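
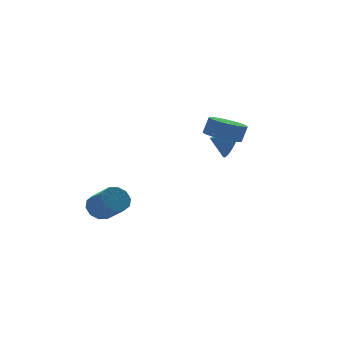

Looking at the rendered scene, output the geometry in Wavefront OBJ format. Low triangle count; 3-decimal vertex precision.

v 2.499 1.274 3.197
v 3.24 0.578 2.934
v 3.602 0.59 3.92
v 2.861 1.286 4.183
v 3.458 1.023 2.849
v 3.819 1.035 3.835
v 3.455 1.525 2.843
v 3.817 1.538 3.829
v 3.234 1.97 2.919
v 3.595 1.983 3.904
v 2.844 2.256 3.058
v 3.206 2.268 4.044
v 2.376 2.316 3.229
v 2.737 2.329 4.215
v 1.935 2.137 3.393
v 2.297 2.15 4.379
v 1.624 1.761 3.512
v 1.986 1.774 4.498
v 1.513 1.273 3.559
v 1.875 1.286 4.544
v 1.629 0.785 3.523
v 1.99 0.798 4.508
v 1.943 0.409 3.412
v 2.305 0.422 4.398
v 2.385 0.231 3.252
v 2.747 0.244 4.238
v 2.853 0.292 3.08
v 3.215 0.305 4.066
v 4.292 3.328 1.682
v 4.778 3.455 2.512
v 3.308 3.852 2.178
v 4.864 3.843 2.273
v 4.819 4.114 1.898
v 4.653 4.204 1.474
v 4.405 4.094 1.097
v 4.131 3.808 0.855
v 3.893 3.413 0.802
v 3.748 2.998 0.95
v 3.727 2.659 1.267
v 3.835 2.473 1.678
v 4.048 2.483 2.09
v 4.317 2.687 2.409
v 4.58 3.037 2.561
v -2.963 4.445 -1.856
v -2.588 4.956 -1.261
v -2.362 3.587 -0.228
v -2.737 3.075 -0.824
v -3.116 4.944 -1.161
v -2.89 3.575 -0.128
v -3.586 4.741 -1.326
v -3.359 3.372 -0.293
v -3.818 4.425 -1.694
v -3.591 3.056 -0.662
v -3.723 4.117 -2.124
v -3.497 2.747 -1.092
v -3.338 3.933 -2.452
v -3.112 2.564 -1.419
v -2.81 3.945 -2.552
v -2.584 2.576 -1.519
v -2.341 4.148 -2.387
v -2.114 2.779 -1.354
v -2.109 4.464 -2.018
v -1.882 3.095 -0.986
v -2.203 4.773 -1.588
v -1.977 3.403 -0.556
f 2 1 5
f 2 5 3
f 3 5 6
f 3 6 4
f 5 1 7
f 5 7 6
f 6 7 8
f 6 8 4
f 7 1 9
f 7 9 8
f 8 9 10
f 8 10 4
f 9 1 11
f 9 11 10
f 10 11 12
f 10 12 4
f 11 1 13
f 11 13 12
f 12 13 14
f 12 14 4
f 13 1 15
f 13 15 14
f 14 15 16
f 14 16 4
f 15 1 17
f 15 17 16
f 16 17 18
f 16 18 4
f 17 1 19
f 17 19 18
f 18 19 20
f 18 20 4
f 19 1 21
f 19 21 20
f 20 21 22
f 20 22 4
f 21 1 23
f 21 23 22
f 22 23 24
f 22 24 4
f 23 1 25
f 23 25 24
f 24 25 26
f 24 26 4
f 25 1 27
f 25 27 26
f 26 27 28
f 26 28 4
f 27 1 2
f 27 2 28
f 28 2 3
f 28 3 4
f 30 29 32
f 30 32 31
f 32 29 33
f 32 33 31
f 33 29 34
f 33 34 31
f 34 29 35
f 34 35 31
f 35 29 36
f 35 36 31
f 36 29 37
f 36 37 31
f 37 29 38
f 37 38 31
f 38 29 39
f 38 39 31
f 39 29 40
f 39 40 31
f 40 29 41
f 40 41 31
f 41 29 42
f 41 42 31
f 42 29 43
f 42 43 31
f 43 29 30
f 43 30 31
f 45 44 48
f 45 48 46
f 46 48 49
f 46 49 47
f 48 44 50
f 48 50 49
f 49 50 51
f 49 51 47
f 50 44 52
f 50 52 51
f 51 52 53
f 51 53 47
f 52 44 54
f 52 54 53
f 53 54 55
f 53 55 47
f 54 44 56
f 54 56 55
f 55 56 57
f 55 57 47
f 56 44 58
f 56 58 57
f 57 58 59
f 57 59 47
f 58 44 60
f 58 60 59
f 59 60 61
f 59 61 47
f 60 44 62
f 60 62 61
f 61 62 63
f 61 63 47
f 62 44 64
f 62 64 63
f 63 64 65
f 63 65 47
f 64 44 45
f 64 45 65
f 65 45 46
f 65 46 47



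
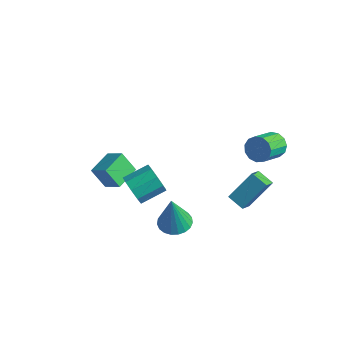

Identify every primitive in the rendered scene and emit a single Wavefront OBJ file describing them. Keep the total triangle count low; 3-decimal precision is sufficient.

v 2.292 -2.739 1.152
v 2.734 -3.455 1.031
v 2.348 -3.041 3.148
v 2.991 -3.214 1.06
v 3.127 -2.891 1.105
v 3.119 -2.541 1.158
v 2.967 -2.226 1.21
v 2.699 -2 1.252
v 2.361 -1.901 1.277
v 2.011 -1.947 1.28
v 1.709 -2.13 1.261
v 1.508 -2.418 1.223
v 1.442 -2.762 1.172
v 1.524 -3.101 1.118
v 1.738 -3.378 1.07
v 2.048 -3.545 1.036
v 2.4 -3.572 1.022
v -1.63 -1.712 -0.016
v -1.211 -1.562 -0.776
v -0.692 -0.317 -0.243
v -1.11 -0.468 0.516
v -1.763 -1.324 -0.794
v -1.244 -0.079 -0.262
v -2.253 -1.267 -0.449
v -1.734 -0.022 0.084
v -2.451 -1.419 0.099
v -1.932 -0.174 0.632
v -2.265 -1.708 0.593
v -1.746 -0.463 1.125
v -1.781 -1.999 0.802
v -1.262 -0.755 1.334
v -1.226 -2.156 0.628
v -0.707 -0.911 1.16
v -0.861 -2.105 0.153
v -0.341 -0.861 0.685
v -0.854 -1.871 -0.402
v -0.335 -0.626 0.131
v 1.613 1.768 -0.804
v 2.094 2.944 0.623
v 1.378 2.54 -1.361
v 1.858 3.715 0.066
v 2.542 1.805 -1.146
v 3.022 2.98 0.281
v 2.306 2.576 -1.703
v 2.787 3.752 -0.276
v 2.672 3.81 2.766
v 2.892 3.49 2.123
v 3.048 2.131 2.852
v 2.828 2.45 3.494
v 3.242 3.632 2.312
v 3.398 2.273 3.041
v 3.412 3.83 2.645
v 3.568 2.471 3.374
v 3.347 4.021 3.016
v 3.503 2.662 3.745
v 3.067 4.145 3.307
v 3.223 2.786 4.036
v 2.662 4.163 3.427
v 2.818 2.804 4.156
v 2.26 4.068 3.337
v 2.416 2.709 4.065
v 1.989 3.892 3.065
v 2.145 2.533 3.794
v 1.935 3.689 2.698
v 2.091 2.33 3.427
v 2.114 3.524 2.353
v 2.271 2.165 3.082
v 2.471 3.45 2.139
v 2.627 2.091 2.867
v -3.736 -1.545 -1.375
v -4.43 -1.83 -0.289
v -3.994 -0.133 -1.169
v -4.689 -0.418 -0.083
v -2.771 -1.462 -0.737
v -3.466 -1.747 0.349
v -3.03 -0.05 -0.531
v -3.724 -0.335 0.555
f 2 1 4
f 2 4 3
f 4 1 5
f 4 5 3
f 5 1 6
f 5 6 3
f 6 1 7
f 6 7 3
f 7 1 8
f 7 8 3
f 8 1 9
f 8 9 3
f 9 1 10
f 9 10 3
f 10 1 11
f 10 11 3
f 11 1 12
f 11 12 3
f 12 1 13
f 12 13 3
f 13 1 14
f 13 14 3
f 14 1 15
f 14 15 3
f 15 1 16
f 15 16 3
f 16 1 17
f 16 17 3
f 17 1 2
f 17 2 3
f 19 18 22
f 19 22 20
f 20 22 23
f 20 23 21
f 22 18 24
f 22 24 23
f 23 24 25
f 23 25 21
f 24 18 26
f 24 26 25
f 25 26 27
f 25 27 21
f 26 18 28
f 26 28 27
f 27 28 29
f 27 29 21
f 28 18 30
f 28 30 29
f 29 30 31
f 29 31 21
f 30 18 32
f 30 32 31
f 31 32 33
f 31 33 21
f 32 18 34
f 32 34 33
f 33 34 35
f 33 35 21
f 34 18 36
f 34 36 35
f 35 36 37
f 35 37 21
f 36 18 19
f 36 19 37
f 37 19 20
f 37 20 21
f 39 41 38
f 42 39 38
f 38 41 40
f 40 42 38
f 39 45 41
f 43 39 42
f 43 45 39
f 41 45 40
f 44 42 40
f 40 45 44
f 44 43 42
f 45 43 44
f 47 46 50
f 47 50 48
f 48 50 51
f 48 51 49
f 50 46 52
f 50 52 51
f 51 52 53
f 51 53 49
f 52 46 54
f 52 54 53
f 53 54 55
f 53 55 49
f 54 46 56
f 54 56 55
f 55 56 57
f 55 57 49
f 56 46 58
f 56 58 57
f 57 58 59
f 57 59 49
f 58 46 60
f 58 60 59
f 59 60 61
f 59 61 49
f 60 46 62
f 60 62 61
f 61 62 63
f 61 63 49
f 62 46 64
f 62 64 63
f 63 64 65
f 63 65 49
f 64 46 66
f 64 66 65
f 65 66 67
f 65 67 49
f 66 46 68
f 66 68 67
f 67 68 69
f 67 69 49
f 68 46 47
f 68 47 69
f 69 47 48
f 69 48 49
f 71 73 70
f 74 71 70
f 70 73 72
f 72 74 70
f 71 77 73
f 75 71 74
f 75 77 71
f 73 77 72
f 76 74 72
f 72 77 76
f 76 75 74
f 77 75 76



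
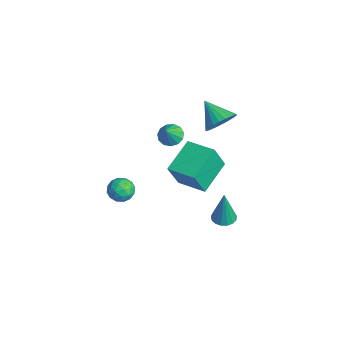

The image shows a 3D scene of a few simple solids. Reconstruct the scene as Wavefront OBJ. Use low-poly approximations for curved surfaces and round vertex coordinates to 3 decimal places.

v 3.622 1.502 -0.893
v 4.207 1.461 -0.962
v 3.838 1.418 0.973
v 4.16 1.739 -0.944
v 3.99 1.963 -0.914
v 3.736 2.081 -0.88
v 3.456 2.067 -0.848
v 3.214 1.923 -0.826
v 3.065 1.683 -0.82
v 3.044 1.401 -0.831
v 3.156 1.143 -0.855
v 3.374 0.967 -0.888
v 3.649 0.914 -0.923
v 3.918 0.995 -0.95
v 4.119 1.193 -0.964
v 0.934 -0.163 3.265
v 1.471 0.024 3.017
v 1.506 -0.597 4.175
v 1.357 0.288 3.215
v 1.108 0.409 3.428
v 0.804 0.349 3.59
v 0.542 0.126 3.648
v 0.404 -0.189 3.585
v 0.434 -0.495 3.42
v 0.623 -0.696 3.205
v 0.911 -0.727 3.01
v 1.206 -0.58 2.895
v 1.415 -0.299 2.898
v 2.376 -2.515 0.955
v 2.898 -2.509 1.396
v 2.022 -3.471 1.384
v 2.544 -3.465 1.825
v 2.041 -3.008 1.886
v 2.259 -2.417 1.621
v 2.661 -3.563 1.159
v 2.879 -2.972 0.894
v 3.074 -3.158 1.522
v 2.69 -2.814 1.972
v 2.23 -3.166 0.808
v 1.846 -2.822 1.258
v 2.668 -2.428 1.138
v 2.252 -3.552 1.642
v 1.956 -3.283 1.678
v 2.263 -3.28 1.937
v 2.292 -2.374 1.27
v 2.599 -2.371 1.529
v 2.095 -2.663 1.817
v 2.321 -3.609 1.251
v 2.628 -3.606 1.51
v 2.657 -2.7 0.843
v 2.964 -2.697 1.102
v 2.825 -3.317 0.963
v 3.078 -2.806 1.471
v 2.87 -3.368 1.724
v 2.939 -3.425 1.332
v 3.067 -3.078 1.176
v 2.853 -2.604 1.736
v 2.645 -3.166 1.988
v 2.349 -2.897 2.024
v 2.477 -2.55 1.868
v 2.956 -2.985 1.81
v 2.275 -2.814 0.792
v 2.067 -3.376 1.044
v 2.443 -3.43 0.912
v 2.571 -3.083 0.756
v 2.05 -2.612 1.056
v 1.842 -3.174 1.309
v 1.853 -2.902 1.604
v 1.981 -2.555 1.448
v 1.964 -2.995 0.97
v -2.361 1.286 -3.506
v -2.05 0.629 -1.98
v -3.469 2.677 -2.681
v -3.158 2.02 -1.156
v -1.082 2.22 -3.364
v -0.771 1.563 -1.839
v -2.19 3.611 -2.54
v -1.879 2.954 -1.014
v -2.006 3.321 0.848
v -1.428 3.008 1.449
v -3.154 2.859 1.712
v -1.474 3.334 1.562
v -1.601 3.657 1.566
v -1.789 3.929 1.461
v -2.01 4.109 1.262
v -2.231 4.168 1.001
v -2.417 4.099 0.716
v -2.541 3.911 0.451
v -2.583 3.633 0.247
v -2.537 3.308 0.134
v -2.41 2.985 0.13
v -2.222 2.713 0.235
v -2.001 2.533 0.433
v -1.78 2.474 0.695
v -1.594 2.543 0.98
v -1.47 2.731 1.244
f 2 1 4
f 2 4 3
f 4 1 5
f 4 5 3
f 5 1 6
f 5 6 3
f 6 1 7
f 6 7 3
f 7 1 8
f 7 8 3
f 8 1 9
f 8 9 3
f 9 1 10
f 9 10 3
f 10 1 11
f 10 11 3
f 11 1 12
f 11 12 3
f 12 1 13
f 12 13 3
f 13 1 14
f 13 14 3
f 14 1 15
f 14 15 3
f 15 1 2
f 15 2 3
f 17 16 19
f 17 19 18
f 19 16 20
f 19 20 18
f 20 16 21
f 20 21 18
f 21 16 22
f 21 22 18
f 22 16 23
f 22 23 18
f 23 16 24
f 23 24 18
f 24 16 25
f 24 25 18
f 25 16 26
f 25 26 18
f 26 16 27
f 26 27 18
f 27 16 28
f 27 28 18
f 28 16 17
f 28 17 18
f 29 66 45
f 66 40 69
f 45 69 34
f 66 69 45
f 29 45 41
f 45 34 46
f 41 46 30
f 45 46 41
f 29 41 50
f 41 30 51
f 50 51 36
f 41 51 50
f 29 50 62
f 50 36 65
f 62 65 39
f 50 65 62
f 29 62 66
f 62 39 70
f 66 70 40
f 62 70 66
f 30 46 57
f 46 34 60
f 57 60 38
f 46 60 57
f 34 69 47
f 69 40 68
f 47 68 33
f 69 68 47
f 40 70 67
f 70 39 63
f 67 63 31
f 70 63 67
f 39 65 64
f 65 36 52
f 64 52 35
f 65 52 64
f 36 51 56
f 51 30 53
f 56 53 37
f 51 53 56
f 32 58 44
f 58 38 59
f 44 59 33
f 58 59 44
f 32 44 42
f 44 33 43
f 42 43 31
f 44 43 42
f 32 42 49
f 42 31 48
f 49 48 35
f 42 48 49
f 32 49 54
f 49 35 55
f 54 55 37
f 49 55 54
f 32 54 58
f 54 37 61
f 58 61 38
f 54 61 58
f 33 59 47
f 59 38 60
f 47 60 34
f 59 60 47
f 31 43 67
f 43 33 68
f 67 68 40
f 43 68 67
f 35 48 64
f 48 31 63
f 64 63 39
f 48 63 64
f 37 55 56
f 55 35 52
f 56 52 36
f 55 52 56
f 38 61 57
f 61 37 53
f 57 53 30
f 61 53 57
f 72 74 71
f 75 72 71
f 71 74 73
f 73 75 71
f 72 78 74
f 76 72 75
f 76 78 72
f 74 78 73
f 77 75 73
f 73 78 77
f 77 76 75
f 78 76 77
f 80 79 82
f 80 82 81
f 82 79 83
f 82 83 81
f 83 79 84
f 83 84 81
f 84 79 85
f 84 85 81
f 85 79 86
f 85 86 81
f 86 79 87
f 86 87 81
f 87 79 88
f 87 88 81
f 88 79 89
f 88 89 81
f 89 79 90
f 89 90 81
f 90 79 91
f 90 91 81
f 91 79 92
f 91 92 81
f 92 79 93
f 92 93 81
f 93 79 94
f 93 94 81
f 94 79 95
f 94 95 81
f 95 79 96
f 95 96 81
f 96 79 80
f 96 80 81



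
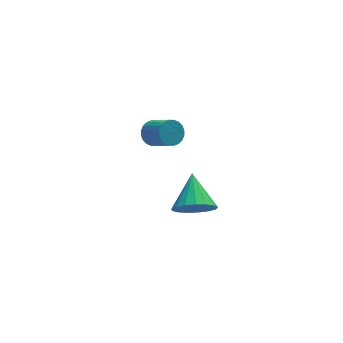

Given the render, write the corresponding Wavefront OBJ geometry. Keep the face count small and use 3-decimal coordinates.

v -3.469 2.987 -0.142
v -2.977 3.003 -0.45
v -2.52 2.13 0.235
v -3.011 2.113 0.542
v -2.932 3.154 -0.287
v -2.475 2.28 0.397
v -2.969 3.279 -0.102
v -2.512 2.406 0.582
v -3.082 3.36 0.076
v -2.625 2.487 0.761
v -3.254 3.384 0.222
v -2.797 2.511 0.906
v -3.458 3.348 0.312
v -3.001 2.474 0.996
v -3.664 3.256 0.333
v -3.207 2.383 1.017
v -3.84 3.124 0.281
v -3.383 2.25 0.966
v -3.96 2.97 0.165
v -3.503 2.097 0.85
v -4.005 2.82 0.003
v -3.548 1.946 0.687
v -3.968 2.694 -0.182
v -3.511 1.821 0.502
v -3.855 2.613 -0.361
v -3.398 1.74 0.324
v -3.683 2.589 -0.506
v -3.226 1.716 0.178
v -3.479 2.626 -0.596
v -3.022 1.752 0.088
v -3.273 2.717 -0.617
v -2.816 1.844 0.067
v -3.097 2.85 -0.566
v -2.64 1.976 0.119
v -3.417 -2.26 0.201
v -2.816 -2.042 -0.329
v -3.143 -1.02 1.019
v -3.142 -1.871 -0.479
v -3.531 -1.789 -0.473
v -3.894 -1.815 -0.313
v -4.147 -1.943 -0.035
v -4.233 -2.143 0.297
v -4.132 -2.37 0.607
v -3.867 -2.572 0.824
v -3.499 -2.702 0.898
v -3.112 -2.731 0.812
v -2.795 -2.652 0.587
v -2.621 -2.483 0.272
v -2.628 -2.263 -0.058
f 2 1 5
f 2 5 3
f 3 5 6
f 3 6 4
f 5 1 7
f 5 7 6
f 6 7 8
f 6 8 4
f 7 1 9
f 7 9 8
f 8 9 10
f 8 10 4
f 9 1 11
f 9 11 10
f 10 11 12
f 10 12 4
f 11 1 13
f 11 13 12
f 12 13 14
f 12 14 4
f 13 1 15
f 13 15 14
f 14 15 16
f 14 16 4
f 15 1 17
f 15 17 16
f 16 17 18
f 16 18 4
f 17 1 19
f 17 19 18
f 18 19 20
f 18 20 4
f 19 1 21
f 19 21 20
f 20 21 22
f 20 22 4
f 21 1 23
f 21 23 22
f 22 23 24
f 22 24 4
f 23 1 25
f 23 25 24
f 24 25 26
f 24 26 4
f 25 1 27
f 25 27 26
f 26 27 28
f 26 28 4
f 27 1 29
f 27 29 28
f 28 29 30
f 28 30 4
f 29 1 31
f 29 31 30
f 30 31 32
f 30 32 4
f 31 1 33
f 31 33 32
f 32 33 34
f 32 34 4
f 33 1 2
f 33 2 34
f 34 2 3
f 34 3 4
f 36 35 38
f 36 38 37
f 38 35 39
f 38 39 37
f 39 35 40
f 39 40 37
f 40 35 41
f 40 41 37
f 41 35 42
f 41 42 37
f 42 35 43
f 42 43 37
f 43 35 44
f 43 44 37
f 44 35 45
f 44 45 37
f 45 35 46
f 45 46 37
f 46 35 47
f 46 47 37
f 47 35 48
f 47 48 37
f 48 35 49
f 48 49 37
f 49 35 36
f 49 36 37



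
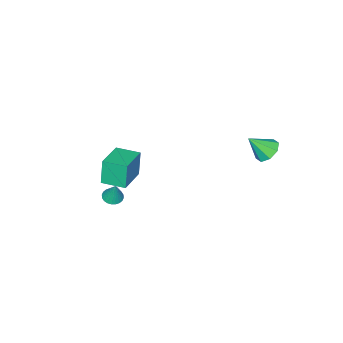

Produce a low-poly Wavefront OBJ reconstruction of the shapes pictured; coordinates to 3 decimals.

v 0.577 -4.992 -2.011
v 0.293 -5.092 -0.307
v 0.078 -3.546 -2.009
v -0.206 -3.646 -0.306
v 2.486 -4.334 -1.654
v 2.202 -4.434 0.049
v 1.987 -2.888 -1.653
v 1.703 -2.988 0.051
v 3.869 -2.167 -0.703
v 4.463 -2.047 -0.834
v 4.071 -1.733 0.603
v 4.359 -1.836 -0.888
v 4.18 -1.674 -0.914
v 3.955 -1.588 -0.908
v 3.716 -1.59 -0.871
v 3.5 -1.68 -0.807
v 3.341 -1.844 -0.728
v 3.262 -2.057 -0.645
v 3.275 -2.287 -0.571
v 3.379 -2.498 -0.517
v 3.558 -2.659 -0.491
v 3.784 -2.746 -0.497
v 4.023 -2.744 -0.534
v 4.238 -2.654 -0.598
v 4.398 -2.49 -0.677
v 4.477 -2.277 -0.76
v -2.708 3.598 2.208
v -2.227 3.174 1.605
v -1.912 2.842 3.372
v -1.948 3.757 1.792
v -2.114 4.247 2.224
v -2.628 4.357 2.645
v -3.188 4.022 2.811
v -3.467 3.438 2.623
v -3.301 2.948 2.192
v -2.787 2.838 1.77
f 2 4 1
f 5 2 1
f 1 4 3
f 3 5 1
f 2 8 4
f 6 2 5
f 6 8 2
f 4 8 3
f 7 5 3
f 3 8 7
f 7 6 5
f 8 6 7
f 10 9 12
f 10 12 11
f 12 9 13
f 12 13 11
f 13 9 14
f 13 14 11
f 14 9 15
f 14 15 11
f 15 9 16
f 15 16 11
f 16 9 17
f 16 17 11
f 17 9 18
f 17 18 11
f 18 9 19
f 18 19 11
f 19 9 20
f 19 20 11
f 20 9 21
f 20 21 11
f 21 9 22
f 21 22 11
f 22 9 23
f 22 23 11
f 23 9 24
f 23 24 11
f 24 9 25
f 24 25 11
f 25 9 26
f 25 26 11
f 26 9 10
f 26 10 11
f 28 27 30
f 28 30 29
f 30 27 31
f 30 31 29
f 31 27 32
f 31 32 29
f 32 27 33
f 32 33 29
f 33 27 34
f 33 34 29
f 34 27 35
f 34 35 29
f 35 27 36
f 35 36 29
f 36 27 28
f 36 28 29



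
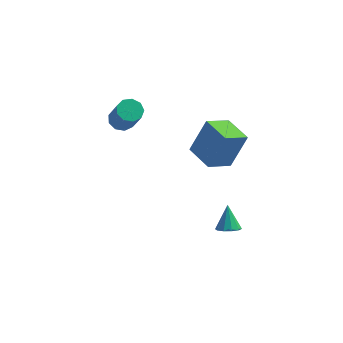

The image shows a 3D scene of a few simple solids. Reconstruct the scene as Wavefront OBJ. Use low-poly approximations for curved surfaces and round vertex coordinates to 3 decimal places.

v 1.274 0.455 2.073
v 2.021 0.952 3.906
v 0.241 1.673 2.164
v 0.987 2.17 3.996
v 2.273 1.35 1.424
v 3.019 1.847 3.256
v 1.239 2.568 1.514
v 1.986 3.065 3.347
v 2.229 1.441 -3.823
v 2.768 1.159 -3.566
v 2.091 2.239 -2.657
v 2.886 1.488 -3.777
v 2.754 1.799 -4.005
v 2.421 1.973 -4.164
v 2.015 1.944 -4.193
v 1.691 1.724 -4.08
v 1.573 1.395 -3.87
v 1.705 1.084 -3.641
v 2.038 0.909 -3.483
v 2.444 0.938 -3.454
v -3.38 3.849 2.125
v -2.944 4.381 2.254
v -2.383 3.542 3.805
v -2.82 3.011 3.675
v -3.37 4.466 2.454
v -2.809 3.628 4.005
v -3.801 4.263 2.501
v -3.24 3.425 4.051
v -4.035 3.867 2.371
v -3.475 3.028 3.922
v -3.963 3.462 2.126
v -3.403 2.623 3.677
v -3.618 3.238 1.88
v -3.058 2.4 3.431
v -3.162 3.3 1.749
v -2.601 2.462 3.3
v -2.808 3.62 1.793
v -2.247 2.781 3.344
v -2.722 4.046 1.993
v -2.161 3.208 3.544
f 2 4 1
f 5 2 1
f 1 4 3
f 3 5 1
f 2 8 4
f 6 2 5
f 6 8 2
f 4 8 3
f 7 5 3
f 3 8 7
f 7 6 5
f 8 6 7
f 10 9 12
f 10 12 11
f 12 9 13
f 12 13 11
f 13 9 14
f 13 14 11
f 14 9 15
f 14 15 11
f 15 9 16
f 15 16 11
f 16 9 17
f 16 17 11
f 17 9 18
f 17 18 11
f 18 9 19
f 18 19 11
f 19 9 20
f 19 20 11
f 20 9 10
f 20 10 11
f 22 21 25
f 22 25 23
f 23 25 26
f 23 26 24
f 25 21 27
f 25 27 26
f 26 27 28
f 26 28 24
f 27 21 29
f 27 29 28
f 28 29 30
f 28 30 24
f 29 21 31
f 29 31 30
f 30 31 32
f 30 32 24
f 31 21 33
f 31 33 32
f 32 33 34
f 32 34 24
f 33 21 35
f 33 35 34
f 34 35 36
f 34 36 24
f 35 21 37
f 35 37 36
f 36 37 38
f 36 38 24
f 37 21 39
f 37 39 38
f 38 39 40
f 38 40 24
f 39 21 22
f 39 22 40
f 40 22 23
f 40 23 24



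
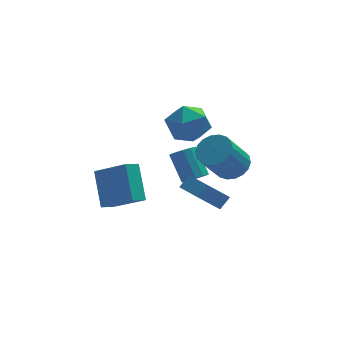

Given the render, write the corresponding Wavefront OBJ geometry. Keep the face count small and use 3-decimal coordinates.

v -3.557 -2.697 -2.908
v -3.655 -1.267 -1.374
v -2.876 -2.246 -3.285
v -2.974 -0.815 -1.751
v -2.226 -3.785 -1.809
v -2.324 -2.354 -0.275
v -1.545 -3.333 -2.186
v -1.643 -1.903 -0.652
v 3.491 1.287 -3.524
v 4.333 0.868 -3.185
v 3.252 0.094 -1.457
v 2.409 0.513 -1.796
v 4.341 1.272 -2.998
v 3.26 0.498 -1.271
v 4.181 1.679 -2.916
v 3.1 0.905 -1.188
v 3.885 2.008 -2.954
v 2.803 1.234 -1.227
v 3.51 2.195 -3.105
v 2.429 1.421 -1.377
v 3.131 2.202 -3.339
v 2.05 1.428 -1.611
v 2.824 2.027 -3.609
v 1.743 1.253 -1.882
v 2.648 1.706 -3.863
v 1.567 0.932 -2.135
v 2.64 1.302 -4.049
v 1.559 0.528 -2.322
v 2.8 0.895 -4.132
v 1.719 0.121 -2.404
v 3.097 0.566 -4.093
v 2.015 -0.208 -2.366
v 3.471 0.379 -3.943
v 2.39 -0.395 -2.215
v 3.85 0.372 -3.709
v 2.769 -0.402 -1.981
v 4.157 0.547 -3.438
v 3.076 -0.227 -1.711
v 1.714 1.591 -4.567
v 2.305 1.396 -4.205
v 1.876 2.533 -2.891
v 1.286 2.729 -3.253
v 2.413 1.708 -4.44
v 1.985 2.845 -3.126
v 2.3 1.983 -4.715
v 1.871 3.121 -3.401
v 2 2.134 -4.944
v 1.572 3.272 -3.63
v 1.61 2.113 -5.052
v 1.181 3.25 -3.738
v 1.253 1.926 -5.007
v 0.824 3.063 -3.693
v 1.042 1.633 -4.822
v 0.614 2.77 -3.508
v 1.045 1.326 -4.556
v 0.616 2.464 -3.242
v 1.26 1.104 -4.293
v 0.832 2.241 -2.979
v 1.62 1.037 -4.118
v 1.191 2.174 -2.804
v 2.009 1.145 -4.085
v 1.581 2.283 -2.771
v 0.484 1.441 -0.802
v 0.845 1.995 0.26
v 1.575 -0.195 -0.32
v 1.936 0.359 0.742
v 0.746 0.001 0.597
v 0.072 1.012 0.299
v 2.348 0.788 -0.359
v 1.674 1.799 -0.657
v 1.997 1.592 0.534
v 1.007 1.105 1.125
v 1.413 0.695 -1.185
v 0.423 0.208 -0.594
v 0.652 -4.634 -1.329
v 1.162 -4.327 -0.78
v 0.045 -3.276 -1.524
v 0.555 -2.97 -0.975
v 1.765 -4.31 -2.545
v 2.275 -4.004 -1.996
v 1.158 -2.953 -2.74
v 1.668 -2.646 -2.191
f 2 4 1
f 5 2 1
f 1 4 3
f 3 5 1
f 2 8 4
f 6 2 5
f 6 8 2
f 4 8 3
f 7 5 3
f 3 8 7
f 7 6 5
f 8 6 7
f 10 9 13
f 10 13 11
f 11 13 14
f 11 14 12
f 13 9 15
f 13 15 14
f 14 15 16
f 14 16 12
f 15 9 17
f 15 17 16
f 16 17 18
f 16 18 12
f 17 9 19
f 17 19 18
f 18 19 20
f 18 20 12
f 19 9 21
f 19 21 20
f 20 21 22
f 20 22 12
f 21 9 23
f 21 23 22
f 22 23 24
f 22 24 12
f 23 9 25
f 23 25 24
f 24 25 26
f 24 26 12
f 25 9 27
f 25 27 26
f 26 27 28
f 26 28 12
f 27 9 29
f 27 29 28
f 28 29 30
f 28 30 12
f 29 9 31
f 29 31 30
f 30 31 32
f 30 32 12
f 31 9 33
f 31 33 32
f 32 33 34
f 32 34 12
f 33 9 35
f 33 35 34
f 34 35 36
f 34 36 12
f 35 9 37
f 35 37 36
f 36 37 38
f 36 38 12
f 37 9 10
f 37 10 38
f 38 10 11
f 38 11 12
f 40 39 43
f 40 43 41
f 41 43 44
f 41 44 42
f 43 39 45
f 43 45 44
f 44 45 46
f 44 46 42
f 45 39 47
f 45 47 46
f 46 47 48
f 46 48 42
f 47 39 49
f 47 49 48
f 48 49 50
f 48 50 42
f 49 39 51
f 49 51 50
f 50 51 52
f 50 52 42
f 51 39 53
f 51 53 52
f 52 53 54
f 52 54 42
f 53 39 55
f 53 55 54
f 54 55 56
f 54 56 42
f 55 39 57
f 55 57 56
f 56 57 58
f 56 58 42
f 57 39 59
f 57 59 58
f 58 59 60
f 58 60 42
f 59 39 61
f 59 61 60
f 60 61 62
f 60 62 42
f 61 39 40
f 61 40 62
f 62 40 41
f 62 41 42
f 63 74 68
f 63 68 64
f 63 64 70
f 63 70 73
f 63 73 74
f 64 68 72
f 68 74 67
f 74 73 65
f 73 70 69
f 70 64 71
f 66 72 67
f 66 67 65
f 66 65 69
f 66 69 71
f 66 71 72
f 67 72 68
f 65 67 74
f 69 65 73
f 71 69 70
f 72 71 64
f 76 78 75
f 79 76 75
f 75 78 77
f 77 79 75
f 76 82 78
f 80 76 79
f 80 82 76
f 78 82 77
f 81 79 77
f 77 82 81
f 81 80 79
f 82 80 81



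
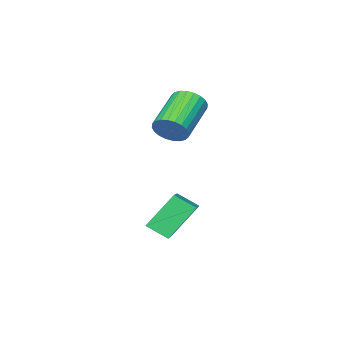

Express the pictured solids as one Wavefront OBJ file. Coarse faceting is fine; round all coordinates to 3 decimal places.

v -1.712 1.551 -2.007
v -1.29 0.833 -1.491
v -2.741 1.888 -0.697
v -2.319 1.17 -0.18
v -0.501 2.73 -1.36
v -0.079 2.012 -0.843
v -1.53 3.067 -0.049
v -1.108 2.349 0.467
v -2.969 0.083 2.489
v -2.579 -0.001 3.101
v -4.142 -0.687 4.002
v -4.531 -0.603 3.391
v -2.677 0.264 3.133
v -4.239 -0.422 4.035
v -2.819 0.502 3.068
v -4.382 -0.184 3.969
v -2.984 0.676 2.914
v -4.547 -0.009 3.816
v -3.147 0.76 2.696
v -4.709 0.074 3.597
v -3.282 0.741 2.446
v -4.845 0.055 3.348
v -3.37 0.621 2.203
v -4.933 -0.064 3.104
v -3.397 0.42 2.003
v -4.959 -0.266 2.905
v -3.358 0.167 1.878
v -4.921 -0.519 2.779
v -3.261 -0.098 1.845
v -4.823 -0.784 2.747
v -3.118 -0.336 1.911
v -4.681 -1.022 2.812
v -2.953 -0.511 2.064
v -4.516 -1.196 2.966
v -2.791 -0.594 2.283
v -4.353 -1.28 3.184
v -2.655 -0.575 2.532
v -4.218 -1.261 3.434
v -2.567 -0.456 2.776
v -4.13 -1.141 3.677
v -2.541 -0.254 2.975
v -4.103 -0.94 3.877
f 2 4 1
f 5 2 1
f 1 4 3
f 3 5 1
f 2 8 4
f 6 2 5
f 6 8 2
f 4 8 3
f 7 5 3
f 3 8 7
f 7 6 5
f 8 6 7
f 10 9 13
f 10 13 11
f 11 13 14
f 11 14 12
f 13 9 15
f 13 15 14
f 14 15 16
f 14 16 12
f 15 9 17
f 15 17 16
f 16 17 18
f 16 18 12
f 17 9 19
f 17 19 18
f 18 19 20
f 18 20 12
f 19 9 21
f 19 21 20
f 20 21 22
f 20 22 12
f 21 9 23
f 21 23 22
f 22 23 24
f 22 24 12
f 23 9 25
f 23 25 24
f 24 25 26
f 24 26 12
f 25 9 27
f 25 27 26
f 26 27 28
f 26 28 12
f 27 9 29
f 27 29 28
f 28 29 30
f 28 30 12
f 29 9 31
f 29 31 30
f 30 31 32
f 30 32 12
f 31 9 33
f 31 33 32
f 32 33 34
f 32 34 12
f 33 9 35
f 33 35 34
f 34 35 36
f 34 36 12
f 35 9 37
f 35 37 36
f 36 37 38
f 36 38 12
f 37 9 39
f 37 39 38
f 38 39 40
f 38 40 12
f 39 9 41
f 39 41 40
f 40 41 42
f 40 42 12
f 41 9 10
f 41 10 42
f 42 10 11
f 42 11 12



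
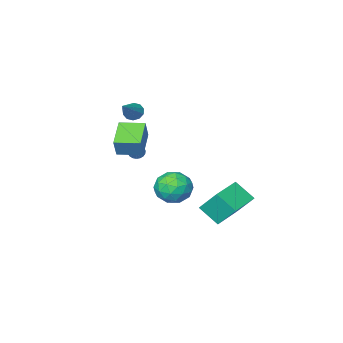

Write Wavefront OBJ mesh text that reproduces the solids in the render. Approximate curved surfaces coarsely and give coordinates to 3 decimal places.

v -2.165 0.408 -2.571
v -2.631 1.503 -1.103
v -2.704 1.554 -3.597
v -3.17 2.649 -2.129
v -0.17 1.311 -2.611
v -0.636 2.406 -1.143
v -0.709 2.457 -3.637
v -1.175 3.552 -2.169
v 1.526 -2.699 0.832
v 1.809 -2.666 0.385
v 2.234 -1.541 1.368
v 1.635 -2.538 0.339
v 1.443 -2.439 0.378
v 1.264 -2.384 0.496
v 1.131 -2.384 0.672
v 1.067 -2.439 0.875
v 1.081 -2.538 1.071
v 1.173 -2.666 1.226
v 1.325 -2.799 1.313
v 1.513 -2.915 1.316
v 1.702 -2.994 1.236
v 1.861 -3.022 1.086
v 1.962 -2.994 0.892
v 1.988 -2.915 0.688
v 1.934 -2.799 0.509
v 2.524 4.519 1.638
v 3.166 4.821 0.699
v 3.454 2.859 1.741
v 4.096 3.161 0.802
v 4.247 3.726 1.824
v 3.672 4.752 1.76
v 2.948 2.928 0.68
v 2.373 3.954 0.616
v 3.429 3.837 0.106
v 4.231 4.331 0.813
v 2.389 3.349 1.627
v 3.191 3.843 2.334
v 2.763 4.816 1.159
v 3.857 2.864 1.281
v 3.945 3.197 1.881
v 4.323 3.374 1.329
v 3.06 4.775 1.783
v 3.438 4.953 1.231
v 4.073 4.309 1.892
v 3.182 2.727 1.209
v 3.56 2.905 0.657
v 2.297 4.306 1.111
v 2.675 4.483 0.559
v 2.547 3.371 0.548
v 3.295 4.415 0.259
v 3.842 3.439 0.32
v 3.167 3.302 0.248
v 2.829 3.905 0.211
v 3.767 4.705 0.674
v 4.313 3.729 0.735
v 4.402 4.062 1.336
v 4.064 4.665 1.298
v 3.921 4.127 0.326
v 2.307 3.951 1.705
v 2.853 2.975 1.766
v 2.556 3.015 1.142
v 2.218 3.618 1.104
v 2.778 4.241 2.12
v 3.325 3.265 2.181
v 3.791 3.775 2.229
v 3.453 4.378 2.192
v 2.699 3.553 2.114
v 0.77 -4.182 3.384
v 1.26 -4.557 3.121
v 2.19 -3.178 4.596
v 1.219 -4.218 2.888
v 1.007 -3.865 2.844
v 0.704 -3.633 3.006
v 0.427 -3.612 3.313
v 0.281 -3.808 3.647
v 0.322 -4.147 3.88
v 0.534 -4.5 3.924
v 0.836 -4.732 3.762
v 1.114 -4.753 3.455
v 2.741 -2.375 2.748
v 3.151 -2.03 3.943
v 1.614 -1.299 2.824
v 2.024 -0.955 4.02
v 3.936 -1.065 1.96
v 4.346 -0.721 3.156
v 2.809 0.01 2.037
v 3.219 0.355 3.232
f 2 4 1
f 5 2 1
f 1 4 3
f 3 5 1
f 2 8 4
f 6 2 5
f 6 8 2
f 4 8 3
f 7 5 3
f 3 8 7
f 7 6 5
f 8 6 7
f 10 9 12
f 10 12 11
f 12 9 13
f 12 13 11
f 13 9 14
f 13 14 11
f 14 9 15
f 14 15 11
f 15 9 16
f 15 16 11
f 16 9 17
f 16 17 11
f 17 9 18
f 17 18 11
f 18 9 19
f 18 19 11
f 19 9 20
f 19 20 11
f 20 9 21
f 20 21 11
f 21 9 22
f 21 22 11
f 22 9 23
f 22 23 11
f 23 9 24
f 23 24 11
f 24 9 25
f 24 25 11
f 25 9 10
f 25 10 11
f 26 63 42
f 63 37 66
f 42 66 31
f 63 66 42
f 26 42 38
f 42 31 43
f 38 43 27
f 42 43 38
f 26 38 47
f 38 27 48
f 47 48 33
f 38 48 47
f 26 47 59
f 47 33 62
f 59 62 36
f 47 62 59
f 26 59 63
f 59 36 67
f 63 67 37
f 59 67 63
f 27 43 54
f 43 31 57
f 54 57 35
f 43 57 54
f 31 66 44
f 66 37 65
f 44 65 30
f 66 65 44
f 37 67 64
f 67 36 60
f 64 60 28
f 67 60 64
f 36 62 61
f 62 33 49
f 61 49 32
f 62 49 61
f 33 48 53
f 48 27 50
f 53 50 34
f 48 50 53
f 29 55 41
f 55 35 56
f 41 56 30
f 55 56 41
f 29 41 39
f 41 30 40
f 39 40 28
f 41 40 39
f 29 39 46
f 39 28 45
f 46 45 32
f 39 45 46
f 29 46 51
f 46 32 52
f 51 52 34
f 46 52 51
f 29 51 55
f 51 34 58
f 55 58 35
f 51 58 55
f 30 56 44
f 56 35 57
f 44 57 31
f 56 57 44
f 28 40 64
f 40 30 65
f 64 65 37
f 40 65 64
f 32 45 61
f 45 28 60
f 61 60 36
f 45 60 61
f 34 52 53
f 52 32 49
f 53 49 33
f 52 49 53
f 35 58 54
f 58 34 50
f 54 50 27
f 58 50 54
f 69 68 71
f 69 71 70
f 71 68 72
f 71 72 70
f 72 68 73
f 72 73 70
f 73 68 74
f 73 74 70
f 74 68 75
f 74 75 70
f 75 68 76
f 75 76 70
f 76 68 77
f 76 77 70
f 77 68 78
f 77 78 70
f 78 68 79
f 78 79 70
f 79 68 69
f 79 69 70
f 81 83 80
f 84 81 80
f 80 83 82
f 82 84 80
f 81 87 83
f 85 81 84
f 85 87 81
f 83 87 82
f 86 84 82
f 82 87 86
f 86 85 84
f 87 85 86



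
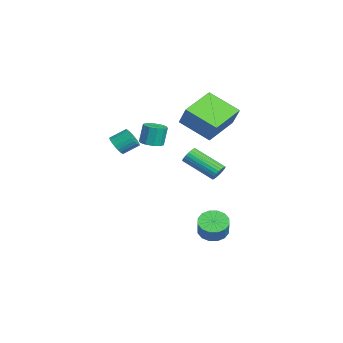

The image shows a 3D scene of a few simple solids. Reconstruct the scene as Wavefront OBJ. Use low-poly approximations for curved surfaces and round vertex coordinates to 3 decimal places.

v 0.065 -2.72 1.737
v 0.527 -2.472 1.369
v 0.517 -1.612 1.936
v 0.055 -1.86 2.303
v 0.323 -2.395 1.249
v 0.312 -1.535 1.816
v 0.079 -2.368 1.202
v 0.068 -1.508 1.769
v -0.167 -2.394 1.237
v -0.178 -1.534 1.804
v -0.378 -2.469 1.348
v -0.388 -1.609 1.915
v -0.521 -2.583 1.518
v -0.531 -1.723 2.085
v -0.575 -2.718 1.722
v -0.585 -1.858 2.289
v -0.531 -2.853 1.927
v -0.542 -1.993 2.494
v -0.397 -2.968 2.104
v -0.407 -2.108 2.671
v -0.192 -3.045 2.224
v -0.203 -2.185 2.791
v 0.052 -3.072 2.271
v 0.041 -2.212 2.838
v 0.298 -3.046 2.236
v 0.287 -2.186 2.803
v 0.508 -2.971 2.125
v 0.498 -2.111 2.692
v 0.651 -2.857 1.955
v 0.641 -1.997 2.522
v 0.705 -2.722 1.751
v 0.695 -1.862 2.318
v 0.662 -2.587 1.546
v 0.651 -1.727 2.113
v -2.131 -0.667 0.867
v -1.467 -0.634 0.949
v -1.625 -0.401 2.136
v -2.289 -0.433 2.053
v -1.603 -0.254 0.856
v -1.761 -0.021 2.043
v -1.941 -0.032 0.767
v -2.099 0.202 1.954
v -2.351 -0.052 0.716
v -2.51 0.181 1.903
v -2.677 -0.307 0.723
v -2.836 -0.073 1.91
v -2.795 -0.699 0.784
v -2.953 -0.466 1.971
v -2.659 -1.079 0.877
v -2.817 -0.846 2.064
v -2.321 -1.302 0.966
v -2.479 -1.068 2.153
v -1.91 -1.281 1.017
v -2.069 -1.048 2.204
v -1.584 -1.027 1.01
v -1.743 -0.793 2.197
v -2.468 0.844 2.205
v -3.959 2.301 2.807
v -1.403 2.338 1.227
v -2.894 3.795 1.829
v -1.726 1.105 3.411
v -3.217 2.562 4.013
v -0.661 2.599 2.433
v -2.152 4.056 3.035
v 0.914 2.228 -4.356
v 1.56 1.932 -4.804
v 2.212 1.855 -3.811
v 1.566 2.152 -3.364
v 1.611 2.364 -4.804
v 2.264 2.287 -3.812
v 1.476 2.759 -4.685
v 2.128 2.683 -3.692
v 1.19 3.012 -4.477
v 1.842 2.936 -3.485
v 0.83 3.055 -4.237
v 1.482 2.979 -3.245
v 0.492 2.877 -4.029
v 1.145 2.8 -3.037
v 0.268 2.525 -3.909
v 0.92 2.448 -2.916
v 0.216 2.093 -3.908
v 0.869 2.016 -2.916
v 0.352 1.697 -4.028
v 1.004 1.621 -3.035
v 0.638 1.444 -4.235
v 1.29 1.368 -3.243
v 0.998 1.401 -4.475
v 1.65 1.325 -3.483
v 1.335 1.58 -4.683
v 1.988 1.503 -3.691
v 0.896 2.514 -0.161
v 1.321 2.442 0.163
v 0.33 0.995 1.145
v -0.096 1.066 0.821
v 1.213 2.588 0.27
v 0.222 1.141 1.251
v 1.056 2.723 0.31
v 0.065 1.276 1.292
v 0.875 2.826 0.279
v -0.116 1.379 1.261
v 0.697 2.881 0.181
v -0.294 1.434 1.163
v 0.549 2.881 0.031
v -0.442 1.434 1.013
v 0.454 2.824 -0.148
v -0.537 1.377 0.833
v 0.426 2.721 -0.329
v -0.565 1.273 0.652
v 0.47 2.585 -0.485
v -0.521 1.138 0.497
v 0.578 2.439 -0.591
v -0.413 0.992 0.39
v 0.735 2.304 -0.632
v -0.256 0.857 0.35
v 0.916 2.201 -0.601
v -0.075 0.754 0.381
v 1.094 2.146 -0.503
v 0.103 0.699 0.479
v 1.242 2.146 -0.353
v 0.251 0.699 0.629
v 1.337 2.203 -0.173
v 0.346 0.756 0.808
v 1.365 2.307 0.008
v 0.374 0.859 0.989
f 2 1 5
f 2 5 3
f 3 5 6
f 3 6 4
f 5 1 7
f 5 7 6
f 6 7 8
f 6 8 4
f 7 1 9
f 7 9 8
f 8 9 10
f 8 10 4
f 9 1 11
f 9 11 10
f 10 11 12
f 10 12 4
f 11 1 13
f 11 13 12
f 12 13 14
f 12 14 4
f 13 1 15
f 13 15 14
f 14 15 16
f 14 16 4
f 15 1 17
f 15 17 16
f 16 17 18
f 16 18 4
f 17 1 19
f 17 19 18
f 18 19 20
f 18 20 4
f 19 1 21
f 19 21 20
f 20 21 22
f 20 22 4
f 21 1 23
f 21 23 22
f 22 23 24
f 22 24 4
f 23 1 25
f 23 25 24
f 24 25 26
f 24 26 4
f 25 1 27
f 25 27 26
f 26 27 28
f 26 28 4
f 27 1 29
f 27 29 28
f 28 29 30
f 28 30 4
f 29 1 31
f 29 31 30
f 30 31 32
f 30 32 4
f 31 1 33
f 31 33 32
f 32 33 34
f 32 34 4
f 33 1 2
f 33 2 34
f 34 2 3
f 34 3 4
f 36 35 39
f 36 39 37
f 37 39 40
f 37 40 38
f 39 35 41
f 39 41 40
f 40 41 42
f 40 42 38
f 41 35 43
f 41 43 42
f 42 43 44
f 42 44 38
f 43 35 45
f 43 45 44
f 44 45 46
f 44 46 38
f 45 35 47
f 45 47 46
f 46 47 48
f 46 48 38
f 47 35 49
f 47 49 48
f 48 49 50
f 48 50 38
f 49 35 51
f 49 51 50
f 50 51 52
f 50 52 38
f 51 35 53
f 51 53 52
f 52 53 54
f 52 54 38
f 53 35 55
f 53 55 54
f 54 55 56
f 54 56 38
f 55 35 36
f 55 36 56
f 56 36 37
f 56 37 38
f 58 60 57
f 61 58 57
f 57 60 59
f 59 61 57
f 58 64 60
f 62 58 61
f 62 64 58
f 60 64 59
f 63 61 59
f 59 64 63
f 63 62 61
f 64 62 63
f 66 65 69
f 66 69 67
f 67 69 70
f 67 70 68
f 69 65 71
f 69 71 70
f 70 71 72
f 70 72 68
f 71 65 73
f 71 73 72
f 72 73 74
f 72 74 68
f 73 65 75
f 73 75 74
f 74 75 76
f 74 76 68
f 75 65 77
f 75 77 76
f 76 77 78
f 76 78 68
f 77 65 79
f 77 79 78
f 78 79 80
f 78 80 68
f 79 65 81
f 79 81 80
f 80 81 82
f 80 82 68
f 81 65 83
f 81 83 82
f 82 83 84
f 82 84 68
f 83 65 85
f 83 85 84
f 84 85 86
f 84 86 68
f 85 65 87
f 85 87 86
f 86 87 88
f 86 88 68
f 87 65 89
f 87 89 88
f 88 89 90
f 88 90 68
f 89 65 66
f 89 66 90
f 90 66 67
f 90 67 68
f 92 91 95
f 92 95 93
f 93 95 96
f 93 96 94
f 95 91 97
f 95 97 96
f 96 97 98
f 96 98 94
f 97 91 99
f 97 99 98
f 98 99 100
f 98 100 94
f 99 91 101
f 99 101 100
f 100 101 102
f 100 102 94
f 101 91 103
f 101 103 102
f 102 103 104
f 102 104 94
f 103 91 105
f 103 105 104
f 104 105 106
f 104 106 94
f 105 91 107
f 105 107 106
f 106 107 108
f 106 108 94
f 107 91 109
f 107 109 108
f 108 109 110
f 108 110 94
f 109 91 111
f 109 111 110
f 110 111 112
f 110 112 94
f 111 91 113
f 111 113 112
f 112 113 114
f 112 114 94
f 113 91 115
f 113 115 114
f 114 115 116
f 114 116 94
f 115 91 117
f 115 117 116
f 116 117 118
f 116 118 94
f 117 91 119
f 117 119 118
f 118 119 120
f 118 120 94
f 119 91 121
f 119 121 120
f 120 121 122
f 120 122 94
f 121 91 123
f 121 123 122
f 122 123 124
f 122 124 94
f 123 91 92
f 123 92 124
f 124 92 93
f 124 93 94



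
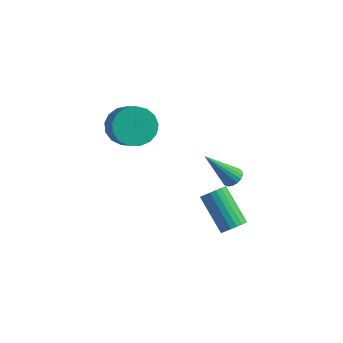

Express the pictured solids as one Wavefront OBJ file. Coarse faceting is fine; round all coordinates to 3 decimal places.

v 2.666 -2.065 0.958
v 2.937 -1.765 1.252
v 1.734 -2.775 2.542
v 2.745 -1.633 1.198
v 2.535 -1.601 1.089
v 2.354 -1.674 0.95
v 2.245 -1.837 0.813
v 2.233 -2.052 0.709
v 2.32 -2.27 0.662
v 2.486 -2.441 0.683
v 2.693 -2.526 0.767
v 2.894 -2.505 0.895
v 3.043 -2.383 1.037
v 3.106 -2.189 1.162
v 3.068 -1.966 1.239
v 3.287 -3.082 -1.246
v 3.711 -2.877 -0.891
v 2.378 -2.213 0.321
v 1.953 -2.418 -0.034
v 3.666 -2.674 -1.052
v 2.333 -2.01 0.16
v 3.546 -2.552 -1.251
v 2.213 -1.888 -0.039
v 3.374 -2.535 -1.449
v 2.041 -1.871 -0.237
v 3.185 -2.626 -1.607
v 1.852 -1.963 -0.395
v 3.016 -2.807 -1.693
v 1.683 -2.144 -0.481
v 2.901 -3.043 -1.691
v 1.568 -2.38 -0.479
v 2.862 -3.287 -1.601
v 1.529 -2.623 -0.389
v 2.907 -3.49 -1.44
v 1.574 -2.826 -0.228
v 3.027 -3.612 -1.241
v 1.694 -2.948 -0.029
v 3.199 -3.629 -1.043
v 1.866 -2.965 0.169
v 3.388 -3.537 -0.885
v 2.055 -2.874 0.327
v 3.557 -3.356 -0.799
v 2.224 -2.693 0.413
v 3.672 -3.12 -0.801
v 2.339 -2.457 0.411
v -1.603 -3.209 3.38
v -0.905 -2.57 3.301
v -0.038 -3.392 4.321
v -0.737 -4.031 4.4
v -1.158 -2.412 3.644
v -0.292 -3.234 4.664
v -1.514 -2.437 3.926
v -0.648 -3.259 4.946
v -1.89 -2.639 4.084
v -1.024 -3.46 5.103
v -2.2 -2.971 4.08
v -1.334 -3.792 5.099
v -2.374 -3.358 3.915
v -1.508 -4.179 4.935
v -2.371 -3.711 3.629
v -1.504 -4.532 4.648
v -2.192 -3.949 3.285
v -1.326 -4.77 4.304
v -1.878 -4.017 2.963
v -1.012 -4.839 3.983
v -1.501 -3.901 2.737
v -0.635 -4.722 3.756
v -1.148 -3.626 2.658
v -0.281 -4.447 3.677
v -0.899 -3.255 2.744
v -0.032 -4.077 3.764
v -0.811 -2.874 2.977
v 0.055 -3.696 3.996
f 2 1 4
f 2 4 3
f 4 1 5
f 4 5 3
f 5 1 6
f 5 6 3
f 6 1 7
f 6 7 3
f 7 1 8
f 7 8 3
f 8 1 9
f 8 9 3
f 9 1 10
f 9 10 3
f 10 1 11
f 10 11 3
f 11 1 12
f 11 12 3
f 12 1 13
f 12 13 3
f 13 1 14
f 13 14 3
f 14 1 15
f 14 15 3
f 15 1 2
f 15 2 3
f 17 16 20
f 17 20 18
f 18 20 21
f 18 21 19
f 20 16 22
f 20 22 21
f 21 22 23
f 21 23 19
f 22 16 24
f 22 24 23
f 23 24 25
f 23 25 19
f 24 16 26
f 24 26 25
f 25 26 27
f 25 27 19
f 26 16 28
f 26 28 27
f 27 28 29
f 27 29 19
f 28 16 30
f 28 30 29
f 29 30 31
f 29 31 19
f 30 16 32
f 30 32 31
f 31 32 33
f 31 33 19
f 32 16 34
f 32 34 33
f 33 34 35
f 33 35 19
f 34 16 36
f 34 36 35
f 35 36 37
f 35 37 19
f 36 16 38
f 36 38 37
f 37 38 39
f 37 39 19
f 38 16 40
f 38 40 39
f 39 40 41
f 39 41 19
f 40 16 42
f 40 42 41
f 41 42 43
f 41 43 19
f 42 16 44
f 42 44 43
f 43 44 45
f 43 45 19
f 44 16 17
f 44 17 45
f 45 17 18
f 45 18 19
f 47 46 50
f 47 50 48
f 48 50 51
f 48 51 49
f 50 46 52
f 50 52 51
f 51 52 53
f 51 53 49
f 52 46 54
f 52 54 53
f 53 54 55
f 53 55 49
f 54 46 56
f 54 56 55
f 55 56 57
f 55 57 49
f 56 46 58
f 56 58 57
f 57 58 59
f 57 59 49
f 58 46 60
f 58 60 59
f 59 60 61
f 59 61 49
f 60 46 62
f 60 62 61
f 61 62 63
f 61 63 49
f 62 46 64
f 62 64 63
f 63 64 65
f 63 65 49
f 64 46 66
f 64 66 65
f 65 66 67
f 65 67 49
f 66 46 68
f 66 68 67
f 67 68 69
f 67 69 49
f 68 46 70
f 68 70 69
f 69 70 71
f 69 71 49
f 70 46 72
f 70 72 71
f 71 72 73
f 71 73 49
f 72 46 47
f 72 47 73
f 73 47 48
f 73 48 49



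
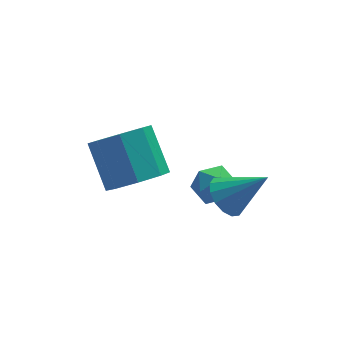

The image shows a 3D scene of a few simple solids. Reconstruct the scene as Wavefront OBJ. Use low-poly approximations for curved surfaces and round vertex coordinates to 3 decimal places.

v 2.668 -0.02 -2.035
v 3.122 -0.25 -2.586
v 3.792 -0.46 -0.925
v 3.213 0.124 -2.53
v 3.157 0.458 -2.341
v 2.971 0.665 -2.071
v 2.703 0.688 -1.79
v 2.426 0.521 -1.576
v 2.214 0.209 -1.484
v 2.123 -0.164 -1.54
v 2.178 -0.499 -1.729
v 2.365 -0.705 -1.999
v 2.632 -0.728 -2.28
v 2.91 -0.562 -2.494
v 0.049 0.229 -0.809
v 0.621 -0.256 -0.179
v 0.384 0.966 0.979
v -0.189 1.451 0.349
v 1.008 0.224 -0.607
v 0.77 1.446 0.551
v 0.832 0.707 -1.153
v 0.595 1.929 0.005
v 0.197 0.91 -1.497
v -0.04 2.132 -0.34
v -0.524 0.714 -1.439
v -0.761 1.936 -0.281
v -0.91 0.234 -1.011
v -1.148 1.456 0.147
v -0.735 -0.249 -0.465
v -0.972 0.973 0.693
v -0.1 -0.452 -0.12
v -0.337 0.77 1.037
v 2.44 1.14 -2.87
v 3.067 1.218 -2.452
v 1.973 0.382 -2.028
v 2.6 0.46 -1.61
v 2.123 1.043 -1.691
v 2.412 1.511 -2.21
v 2.628 0.089 -2.27
v 2.917 0.557 -2.789
v 3.183 0.568 -2.081
v 2.871 1.158 -1.723
v 2.169 0.442 -2.757
v 1.857 1.032 -2.399
f 2 1 4
f 2 4 3
f 4 1 5
f 4 5 3
f 5 1 6
f 5 6 3
f 6 1 7
f 6 7 3
f 7 1 8
f 7 8 3
f 8 1 9
f 8 9 3
f 9 1 10
f 9 10 3
f 10 1 11
f 10 11 3
f 11 1 12
f 11 12 3
f 12 1 13
f 12 13 3
f 13 1 14
f 13 14 3
f 14 1 2
f 14 2 3
f 16 15 19
f 16 19 17
f 17 19 20
f 17 20 18
f 19 15 21
f 19 21 20
f 20 21 22
f 20 22 18
f 21 15 23
f 21 23 22
f 22 23 24
f 22 24 18
f 23 15 25
f 23 25 24
f 24 25 26
f 24 26 18
f 25 15 27
f 25 27 26
f 26 27 28
f 26 28 18
f 27 15 29
f 27 29 28
f 28 29 30
f 28 30 18
f 29 15 31
f 29 31 30
f 30 31 32
f 30 32 18
f 31 15 16
f 31 16 32
f 32 16 17
f 32 17 18
f 33 44 38
f 33 38 34
f 33 34 40
f 33 40 43
f 33 43 44
f 34 38 42
f 38 44 37
f 44 43 35
f 43 40 39
f 40 34 41
f 36 42 37
f 36 37 35
f 36 35 39
f 36 39 41
f 36 41 42
f 37 42 38
f 35 37 44
f 39 35 43
f 41 39 40
f 42 41 34



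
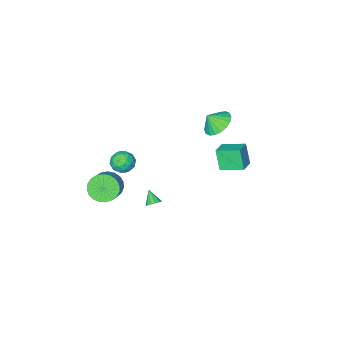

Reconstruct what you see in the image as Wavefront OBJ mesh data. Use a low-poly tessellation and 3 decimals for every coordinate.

v -2.335 2.125 -1.727
v -2.447 1.52 -0.349
v -3.283 3.286 -1.295
v -3.394 2.681 0.084
v -1.426 2.739 -1.384
v -1.537 2.134 -0.005
v -2.373 3.9 -0.951
v -2.485 3.295 0.427
v -4.193 -1.267 -1.311
v -3.324 -1.339 -1.948
v -3.607 -1.633 -0.469
v -3.293 -0.891 -1.775
v -3.441 -0.518 -1.51
v -3.738 -0.294 -1.207
v -4.125 -0.262 -0.923
v -4.526 -0.429 -0.717
v -4.86 -0.763 -0.628
v -5.063 -1.196 -0.675
v -5.093 -1.643 -0.848
v -4.945 -2.016 -1.112
v -4.649 -2.241 -1.416
v -4.262 -2.273 -1.7
v -3.861 -2.106 -1.906
v -3.526 -1.772 -1.994
v 2.348 -2.056 -2.531
v 2.833 -2.589 -3.004
v 1.207 -2.771 -2.896
v 1.692 -3.304 -3.369
v 1.75 -3.317 -2.509
v 2.456 -2.875 -2.283
v 1.584 -2.485 -3.617
v 2.29 -2.043 -3.391
v 2.361 -2.854 -3.675
v 2.464 -3.368 -2.991
v 1.576 -1.992 -2.909
v 1.679 -2.506 -2.225
v 2.691 -2.26 -2.735
v 1.349 -3.1 -3.165
v 1.384 -3.108 -2.659
v 1.669 -3.421 -2.938
v 2.469 -2.428 -2.312
v 2.754 -2.741 -2.59
v 2.118 -3.169 -2.299
v 1.286 -2.619 -3.31
v 1.571 -2.932 -3.588
v 2.371 -1.939 -2.962
v 2.656 -2.252 -3.241
v 1.922 -2.191 -3.601
v 2.699 -2.729 -3.408
v 2.028 -3.149 -3.623
v 1.965 -2.667 -3.768
v 2.379 -2.408 -3.635
v 2.759 -3.031 -3.005
v 2.088 -3.451 -3.22
v 2.123 -3.459 -2.715
v 2.537 -3.199 -2.582
v 2.482 -3.187 -3.4
v 1.952 -1.909 -2.68
v 1.281 -2.329 -2.895
v 1.503 -2.161 -3.318
v 1.917 -1.901 -3.185
v 2.012 -2.211 -2.277
v 1.341 -2.631 -2.492
v 1.661 -2.952 -2.265
v 2.075 -2.693 -2.132
v 1.558 -2.173 -2.5
v 3.474 -2.199 -4.147
v 4.306 -2.545 -4.626
v 5.157 -1.706 -3.753
v 4.326 -1.361 -3.273
v 4.206 -2.203 -4.857
v 5.058 -1.365 -3.984
v 3.98 -1.861 -4.965
v 4.832 -1.023 -4.092
v 3.667 -1.577 -4.932
v 4.519 -0.739 -4.059
v 3.32 -1.401 -4.763
v 4.172 -0.563 -3.89
v 3 -1.363 -4.487
v 3.852 -0.524 -3.614
v 2.762 -1.469 -4.153
v 3.613 -0.631 -3.28
v 2.647 -1.702 -3.817
v 3.498 -0.863 -2.944
v 2.675 -2.02 -3.539
v 3.527 -1.182 -2.666
v 2.841 -2.37 -3.365
v 3.693 -1.532 -2.492
v 3.117 -2.69 -3.327
v 3.969 -1.852 -2.454
v 3.454 -2.925 -3.43
v 4.306 -2.087 -2.557
v 3.795 -3.035 -3.657
v 4.647 -2.196 -2.784
v 4.081 -3 -3.969
v 4.932 -2.161 -3.096
v 4.261 -2.827 -4.312
v 5.113 -1.988 -3.439
v 2.818 1.887 -3.008
v 3.297 1.709 -3.102
v 2.682 1.153 -2.312
v 3.323 1.907 -2.888
v 3.189 2.099 -2.712
v 2.936 2.223 -2.63
v 2.646 2.241 -2.668
v 2.411 2.146 -2.814
v 2.304 1.969 -3.021
v 2.361 1.765 -3.225
v 2.562 1.6 -3.359
v 2.845 1.526 -3.382
v 3.119 1.567 -3.286
f 2 4 1
f 5 2 1
f 1 4 3
f 3 5 1
f 2 8 4
f 6 2 5
f 6 8 2
f 4 8 3
f 7 5 3
f 3 8 7
f 7 6 5
f 8 6 7
f 10 9 12
f 10 12 11
f 12 9 13
f 12 13 11
f 13 9 14
f 13 14 11
f 14 9 15
f 14 15 11
f 15 9 16
f 15 16 11
f 16 9 17
f 16 17 11
f 17 9 18
f 17 18 11
f 18 9 19
f 18 19 11
f 19 9 20
f 19 20 11
f 20 9 21
f 20 21 11
f 21 9 22
f 21 22 11
f 22 9 23
f 22 23 11
f 23 9 24
f 23 24 11
f 24 9 10
f 24 10 11
f 25 62 41
f 62 36 65
f 41 65 30
f 62 65 41
f 25 41 37
f 41 30 42
f 37 42 26
f 41 42 37
f 25 37 46
f 37 26 47
f 46 47 32
f 37 47 46
f 25 46 58
f 46 32 61
f 58 61 35
f 46 61 58
f 25 58 62
f 58 35 66
f 62 66 36
f 58 66 62
f 26 42 53
f 42 30 56
f 53 56 34
f 42 56 53
f 30 65 43
f 65 36 64
f 43 64 29
f 65 64 43
f 36 66 63
f 66 35 59
f 63 59 27
f 66 59 63
f 35 61 60
f 61 32 48
f 60 48 31
f 61 48 60
f 32 47 52
f 47 26 49
f 52 49 33
f 47 49 52
f 28 54 40
f 54 34 55
f 40 55 29
f 54 55 40
f 28 40 38
f 40 29 39
f 38 39 27
f 40 39 38
f 28 38 45
f 38 27 44
f 45 44 31
f 38 44 45
f 28 45 50
f 45 31 51
f 50 51 33
f 45 51 50
f 28 50 54
f 50 33 57
f 54 57 34
f 50 57 54
f 29 55 43
f 55 34 56
f 43 56 30
f 55 56 43
f 27 39 63
f 39 29 64
f 63 64 36
f 39 64 63
f 31 44 60
f 44 27 59
f 60 59 35
f 44 59 60
f 33 51 52
f 51 31 48
f 52 48 32
f 51 48 52
f 34 57 53
f 57 33 49
f 53 49 26
f 57 49 53
f 68 67 71
f 68 71 69
f 69 71 72
f 69 72 70
f 71 67 73
f 71 73 72
f 72 73 74
f 72 74 70
f 73 67 75
f 73 75 74
f 74 75 76
f 74 76 70
f 75 67 77
f 75 77 76
f 76 77 78
f 76 78 70
f 77 67 79
f 77 79 78
f 78 79 80
f 78 80 70
f 79 67 81
f 79 81 80
f 80 81 82
f 80 82 70
f 81 67 83
f 81 83 82
f 82 83 84
f 82 84 70
f 83 67 85
f 83 85 84
f 84 85 86
f 84 86 70
f 85 67 87
f 85 87 86
f 86 87 88
f 86 88 70
f 87 67 89
f 87 89 88
f 88 89 90
f 88 90 70
f 89 67 91
f 89 91 90
f 90 91 92
f 90 92 70
f 91 67 93
f 91 93 92
f 92 93 94
f 92 94 70
f 93 67 95
f 93 95 94
f 94 95 96
f 94 96 70
f 95 67 97
f 95 97 96
f 96 97 98
f 96 98 70
f 97 67 68
f 97 68 98
f 98 68 69
f 98 69 70
f 100 99 102
f 100 102 101
f 102 99 103
f 102 103 101
f 103 99 104
f 103 104 101
f 104 99 105
f 104 105 101
f 105 99 106
f 105 106 101
f 106 99 107
f 106 107 101
f 107 99 108
f 107 108 101
f 108 99 109
f 108 109 101
f 109 99 110
f 109 110 101
f 110 99 111
f 110 111 101
f 111 99 100
f 111 100 101



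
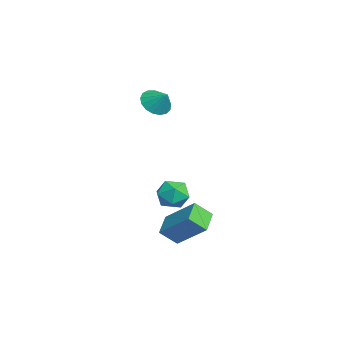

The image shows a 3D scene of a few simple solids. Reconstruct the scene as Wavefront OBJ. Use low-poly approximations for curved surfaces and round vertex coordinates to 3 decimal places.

v 2.42 1.283 -3.617
v 1.324 1.665 -3.126
v 2.369 2.116 -4.379
v 1.273 2.498 -3.889
v 3.427 2.522 -2.331
v 2.331 2.904 -1.841
v 3.376 3.355 -3.094
v 2.28 3.737 -2.603
v 0.261 2.134 -1.507
v 0.695 2.783 -1.984
v 1.465 1.277 -1.576
v 1.899 1.926 -2.053
v 1.701 2.063 -1.171
v 0.956 2.593 -1.128
v 1.204 1.467 -2.432
v 0.459 1.997 -2.389
v 1.278 2.371 -2.556
v 1.585 2.739 -1.777
v 0.575 1.321 -1.783
v 0.882 1.689 -1.004
v -2.793 1.544 2.666
v -2.15 1.029 2.456
v -2.147 2.056 3.394
v -2.111 1.343 2.201
v -2.228 1.703 2.052
v -2.474 2.027 2.043
v -2.794 2.24 2.178
v -3.113 2.293 2.424
v -3.36 2.175 2.725
v -3.476 1.913 3.013
v -3.436 1.566 3.222
v -3.249 1.214 3.303
v -2.957 0.937 3.238
v -2.628 0.8 3.042
v -2.337 0.833 2.76
f 2 4 1
f 5 2 1
f 1 4 3
f 3 5 1
f 2 8 4
f 6 2 5
f 6 8 2
f 4 8 3
f 7 5 3
f 3 8 7
f 7 6 5
f 8 6 7
f 9 20 14
f 9 14 10
f 9 10 16
f 9 16 19
f 9 19 20
f 10 14 18
f 14 20 13
f 20 19 11
f 19 16 15
f 16 10 17
f 12 18 13
f 12 13 11
f 12 11 15
f 12 15 17
f 12 17 18
f 13 18 14
f 11 13 20
f 15 11 19
f 17 15 16
f 18 17 10
f 22 21 24
f 22 24 23
f 24 21 25
f 24 25 23
f 25 21 26
f 25 26 23
f 26 21 27
f 26 27 23
f 27 21 28
f 27 28 23
f 28 21 29
f 28 29 23
f 29 21 30
f 29 30 23
f 30 21 31
f 30 31 23
f 31 21 32
f 31 32 23
f 32 21 33
f 32 33 23
f 33 21 34
f 33 34 23
f 34 21 35
f 34 35 23
f 35 21 22
f 35 22 23



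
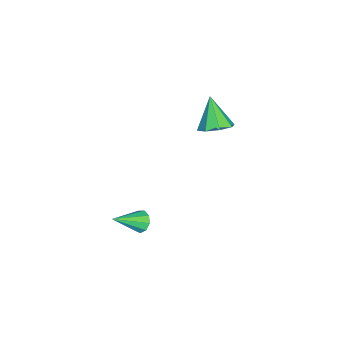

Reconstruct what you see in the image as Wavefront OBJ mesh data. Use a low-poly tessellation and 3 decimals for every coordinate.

v -2.655 -0.265 0.322
v -1.961 0.049 0.906
v -3.685 -0.735 1.798
v -2.445 0.575 0.736
v -3.052 0.609 0.323
v -3.427 0.131 -0.09
v -3.349 -0.579 -0.262
v -2.865 -1.105 -0.092
v -2.258 -1.139 0.32
v -1.884 -0.661 0.734
v 3.51 -2.877 -1.312
v 4.014 -2.811 -1.684
v 4.45 -4.063 -0.248
v 4.025 -2.518 -1.367
v 3.795 -2.394 -1.025
v 3.432 -2.495 -0.817
v 3.105 -2.775 -0.84
v 2.968 -3.102 -1.084
v 3.084 -3.324 -1.435
v 3.4 -3.337 -1.728
v 3.767 -3.134 -1.826
f 2 1 4
f 2 4 3
f 4 1 5
f 4 5 3
f 5 1 6
f 5 6 3
f 6 1 7
f 6 7 3
f 7 1 8
f 7 8 3
f 8 1 9
f 8 9 3
f 9 1 10
f 9 10 3
f 10 1 2
f 10 2 3
f 12 11 14
f 12 14 13
f 14 11 15
f 14 15 13
f 15 11 16
f 15 16 13
f 16 11 17
f 16 17 13
f 17 11 18
f 17 18 13
f 18 11 19
f 18 19 13
f 19 11 20
f 19 20 13
f 20 11 21
f 20 21 13
f 21 11 12
f 21 12 13



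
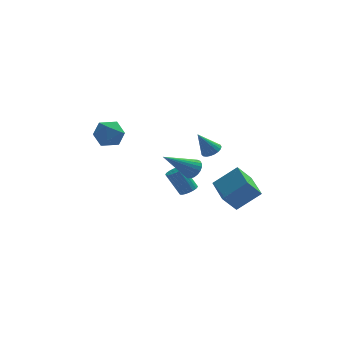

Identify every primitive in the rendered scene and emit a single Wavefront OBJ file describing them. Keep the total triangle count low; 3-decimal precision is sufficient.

v -3.42 2.725 1.647
v -3.051 2.127 2.328
v -3.909 1.473 0.812
v -3.54 0.875 1.493
v -4.322 1.426 1.698
v -4.02 2.2 2.213
v -2.94 1.4 0.927
v -2.638 2.174 1.442
v -2.755 1.309 1.883
v -3.609 1.325 2.359
v -3.351 2.275 0.781
v -4.205 2.291 1.257
v 0.811 0.562 -2.133
v 1.297 0.53 -1.857
v 0.535 0.746 -0.49
v 0.049 0.778 -0.767
v 1.278 0.773 -1.907
v 0.515 0.99 -0.54
v 1.166 0.975 -2.001
v 0.403 1.191 -0.634
v 0.983 1.095 -2.122
v 0.221 1.311 -0.755
v 0.767 1.109 -2.245
v 0.004 1.325 -0.878
v 0.56 1.015 -2.346
v -0.203 1.231 -0.979
v 0.402 0.831 -2.404
v -0.361 1.047 -1.038
v 0.325 0.594 -2.41
v -0.437 0.81 -1.043
v 0.345 0.35 -2.36
v -0.418 0.567 -0.993
v 0.457 0.149 -2.266
v -0.306 0.365 -0.899
v 0.639 0.029 -2.145
v -0.123 0.245 -0.778
v 0.856 0.015 -2.022
v 0.093 0.231 -0.655
v 1.063 0.109 -1.921
v 0.3 0.325 -0.554
v 1.221 0.293 -1.862
v 0.458 0.509 -0.496
v 1.03 -0.794 0.177
v 1.485 -1.147 0.519
v -0.55 -1.566 1.483
v 1.482 -0.906 0.658
v 1.401 -0.645 0.714
v 1.256 -0.41 0.678
v 1.072 -0.242 0.555
v 0.88 -0.169 0.366
v 0.714 -0.203 0.145
v 0.603 -0.34 -0.071
v 0.565 -0.556 -0.243
v 0.608 -0.812 -0.343
v 0.724 -1.065 -0.354
v 0.892 -1.272 -0.272
v 1.085 -1.395 -0.112
v 1.267 -1.415 0.097
v 1.409 -1.327 0.32
v 2.022 0.723 0.831
v 2.509 0.919 1.142
v 1.278 0.517 2.129
v 2.381 1.135 1.102
v 2.191 1.279 1.016
v 1.972 1.327 0.898
v 1.762 1.271 0.768
v 1.596 1.12 0.65
v 1.504 0.9 0.562
v 1.502 0.65 0.521
v 1.59 0.412 0.534
v 1.752 0.228 0.598
v 1.961 0.13 0.702
v 2.181 0.134 0.829
v 2.373 0.24 0.956
v 2.505 0.429 1.062
v 2.553 0.67 1.127
v 3.279 -2.565 -1.934
v 2.519 -2.885 -0.954
v 2.812 -0.759 -1.707
v 2.052 -1.078 -0.728
v 4.588 -2.362 -0.852
v 3.828 -2.681 0.127
v 4.121 -0.555 -0.626
v 3.361 -0.875 0.354
f 1 12 6
f 1 6 2
f 1 2 8
f 1 8 11
f 1 11 12
f 2 6 10
f 6 12 5
f 12 11 3
f 11 8 7
f 8 2 9
f 4 10 5
f 4 5 3
f 4 3 7
f 4 7 9
f 4 9 10
f 5 10 6
f 3 5 12
f 7 3 11
f 9 7 8
f 10 9 2
f 14 13 17
f 14 17 15
f 15 17 18
f 15 18 16
f 17 13 19
f 17 19 18
f 18 19 20
f 18 20 16
f 19 13 21
f 19 21 20
f 20 21 22
f 20 22 16
f 21 13 23
f 21 23 22
f 22 23 24
f 22 24 16
f 23 13 25
f 23 25 24
f 24 25 26
f 24 26 16
f 25 13 27
f 25 27 26
f 26 27 28
f 26 28 16
f 27 13 29
f 27 29 28
f 28 29 30
f 28 30 16
f 29 13 31
f 29 31 30
f 30 31 32
f 30 32 16
f 31 13 33
f 31 33 32
f 32 33 34
f 32 34 16
f 33 13 35
f 33 35 34
f 34 35 36
f 34 36 16
f 35 13 37
f 35 37 36
f 36 37 38
f 36 38 16
f 37 13 39
f 37 39 38
f 38 39 40
f 38 40 16
f 39 13 41
f 39 41 40
f 40 41 42
f 40 42 16
f 41 13 14
f 41 14 42
f 42 14 15
f 42 15 16
f 44 43 46
f 44 46 45
f 46 43 47
f 46 47 45
f 47 43 48
f 47 48 45
f 48 43 49
f 48 49 45
f 49 43 50
f 49 50 45
f 50 43 51
f 50 51 45
f 51 43 52
f 51 52 45
f 52 43 53
f 52 53 45
f 53 43 54
f 53 54 45
f 54 43 55
f 54 55 45
f 55 43 56
f 55 56 45
f 56 43 57
f 56 57 45
f 57 43 58
f 57 58 45
f 58 43 59
f 58 59 45
f 59 43 44
f 59 44 45
f 61 60 63
f 61 63 62
f 63 60 64
f 63 64 62
f 64 60 65
f 64 65 62
f 65 60 66
f 65 66 62
f 66 60 67
f 66 67 62
f 67 60 68
f 67 68 62
f 68 60 69
f 68 69 62
f 69 60 70
f 69 70 62
f 70 60 71
f 70 71 62
f 71 60 72
f 71 72 62
f 72 60 73
f 72 73 62
f 73 60 74
f 73 74 62
f 74 60 75
f 74 75 62
f 75 60 76
f 75 76 62
f 76 60 61
f 76 61 62
f 78 80 77
f 81 78 77
f 77 80 79
f 79 81 77
f 78 84 80
f 82 78 81
f 82 84 78
f 80 84 79
f 83 81 79
f 79 84 83
f 83 82 81
f 84 82 83



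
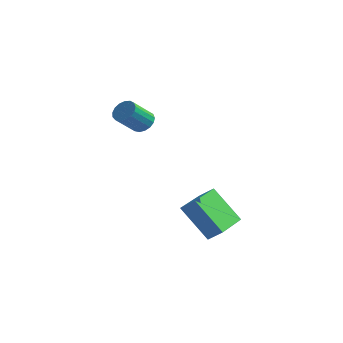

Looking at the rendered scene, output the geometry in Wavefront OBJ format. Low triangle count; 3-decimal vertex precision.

v -2.945 -3.136 3.519
v -2.631 -2.846 3.94
v -2.981 -3.773 4.842
v -3.295 -4.064 4.421
v -2.894 -2.73 3.957
v -3.243 -3.657 4.859
v -3.168 -2.707 3.875
v -3.517 -3.635 4.776
v -3.391 -2.783 3.71
v -3.74 -3.71 4.612
v -3.512 -2.939 3.502
v -3.861 -3.867 4.404
v -3.503 -3.141 3.298
v -3.853 -4.069 4.2
v -3.367 -3.342 3.145
v -3.716 -4.269 4.046
v -3.134 -3.495 3.077
v -3.483 -4.423 3.979
v -2.857 -3.567 3.11
v -3.207 -4.494 4.012
v -2.601 -3.539 3.238
v -2.951 -4.467 4.139
v -2.424 -3.42 3.429
v -2.774 -4.347 4.331
v -2.366 -3.235 3.642
v -2.716 -4.163 4.543
v -2.441 -3.028 3.826
v -2.791 -3.956 4.728
v 0.843 -4.257 -1.962
v -0.449 -4.296 -0.449
v 0.655 -2.38 -2.074
v -0.636 -2.418 -0.561
v 1.476 -4.162 -1.419
v 0.185 -4.2 0.094
v 1.289 -2.284 -1.531
v -0.003 -2.323 -0.018
f 2 1 5
f 2 5 3
f 3 5 6
f 3 6 4
f 5 1 7
f 5 7 6
f 6 7 8
f 6 8 4
f 7 1 9
f 7 9 8
f 8 9 10
f 8 10 4
f 9 1 11
f 9 11 10
f 10 11 12
f 10 12 4
f 11 1 13
f 11 13 12
f 12 13 14
f 12 14 4
f 13 1 15
f 13 15 14
f 14 15 16
f 14 16 4
f 15 1 17
f 15 17 16
f 16 17 18
f 16 18 4
f 17 1 19
f 17 19 18
f 18 19 20
f 18 20 4
f 19 1 21
f 19 21 20
f 20 21 22
f 20 22 4
f 21 1 23
f 21 23 22
f 22 23 24
f 22 24 4
f 23 1 25
f 23 25 24
f 24 25 26
f 24 26 4
f 25 1 27
f 25 27 26
f 26 27 28
f 26 28 4
f 27 1 2
f 27 2 28
f 28 2 3
f 28 3 4
f 30 32 29
f 33 30 29
f 29 32 31
f 31 33 29
f 30 36 32
f 34 30 33
f 34 36 30
f 32 36 31
f 35 33 31
f 31 36 35
f 35 34 33
f 36 34 35



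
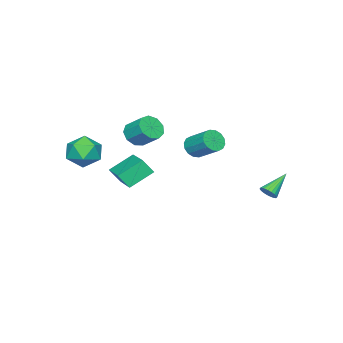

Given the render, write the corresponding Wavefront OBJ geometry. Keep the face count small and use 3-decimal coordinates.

v -2.947 3.79 -2.695
v -2.653 4.159 -2.411
v -4.273 4.07 -1.685
v -2.749 4.289 -2.573
v -2.879 4.332 -2.756
v -3.021 4.282 -2.929
v -3.15 4.147 -3.061
v -3.244 3.95 -3.129
v -3.286 3.725 -3.123
v -3.27 3.512 -3.042
v -3.198 3.346 -2.901
v -3.082 3.258 -2.725
v -2.943 3.261 -2.543
v -2.805 3.356 -2.388
v -2.691 3.526 -2.285
v -2.622 3.742 -2.254
v -2.608 3.965 -2.298
v 1.858 -3.073 -0.978
v 0.683 -2.361 -0.101
v 1.542 -2.555 -1.822
v 0.366 -1.844 -0.946
v 3.134 -1.536 -0.514
v 1.958 -0.825 0.362
v 2.817 -1.019 -1.359
v 1.642 -0.307 -0.482
v -1.716 -3.927 0.159
v -1.122 -3.584 -0.36
v -1.03 -2.47 0.482
v -1.624 -2.813 1.001
v -1.66 -3.413 -0.528
v -1.567 -2.298 0.314
v -2.223 -3.482 -0.374
v -2.131 -2.368 0.468
v -2.55 -3.76 0.029
v -2.457 -2.645 0.871
v -2.486 -4.116 0.493
v -2.394 -3.001 1.335
v -2.062 -4.384 0.801
v -1.97 -3.269 1.643
v -1.476 -4.438 0.808
v -1.384 -3.323 1.65
v -1.003 -4.253 0.512
v -0.911 -3.138 1.354
v -0.863 -3.916 0.051
v -0.771 -2.801 0.893
v -3.03 -0.959 -0.513
v -2.295 -1.127 -0.419
v -2.095 0.25 0.487
v -2.83 0.419 0.393
v -2.308 -0.909 -0.746
v -2.109 0.468 0.159
v -2.515 -0.705 -1.011
v -2.316 0.672 -0.106
v -2.86 -0.569 -1.143
v -2.661 0.808 -0.237
v -3.25 -0.537 -1.105
v -3.051 0.84 -0.2
v -3.582 -0.618 -0.909
v -3.382 0.759 -0.004
v -3.765 -0.79 -0.607
v -3.565 0.587 0.299
v -3.751 -1.008 -0.279
v -3.552 0.369 0.626
v -3.544 -1.212 -0.014
v -3.345 0.165 0.891
v -3.199 -1.348 0.117
v -3 0.029 1.023
v -2.809 -1.38 0.08
v -2.61 -0.003 0.985
v -2.478 -1.299 -0.116
v -2.278 0.078 0.789
v 2.56 -2.995 1.142
v 3.542 -2.68 1.536
v 3.358 -4.26 0.164
v 4.34 -3.945 0.558
v 3.61 -4.438 1.224
v 3.117 -3.656 1.828
v 3.783 -3.284 -0.128
v 3.29 -2.502 0.476
v 4.298 -2.859 0.751
v 4.191 -3.572 1.587
v 2.709 -3.368 0.113
v 2.602 -4.081 0.949
f 2 1 4
f 2 4 3
f 4 1 5
f 4 5 3
f 5 1 6
f 5 6 3
f 6 1 7
f 6 7 3
f 7 1 8
f 7 8 3
f 8 1 9
f 8 9 3
f 9 1 10
f 9 10 3
f 10 1 11
f 10 11 3
f 11 1 12
f 11 12 3
f 12 1 13
f 12 13 3
f 13 1 14
f 13 14 3
f 14 1 15
f 14 15 3
f 15 1 16
f 15 16 3
f 16 1 17
f 16 17 3
f 17 1 2
f 17 2 3
f 19 21 18
f 22 19 18
f 18 21 20
f 20 22 18
f 19 25 21
f 23 19 22
f 23 25 19
f 21 25 20
f 24 22 20
f 20 25 24
f 24 23 22
f 25 23 24
f 27 26 30
f 27 30 28
f 28 30 31
f 28 31 29
f 30 26 32
f 30 32 31
f 31 32 33
f 31 33 29
f 32 26 34
f 32 34 33
f 33 34 35
f 33 35 29
f 34 26 36
f 34 36 35
f 35 36 37
f 35 37 29
f 36 26 38
f 36 38 37
f 37 38 39
f 37 39 29
f 38 26 40
f 38 40 39
f 39 40 41
f 39 41 29
f 40 26 42
f 40 42 41
f 41 42 43
f 41 43 29
f 42 26 44
f 42 44 43
f 43 44 45
f 43 45 29
f 44 26 27
f 44 27 45
f 45 27 28
f 45 28 29
f 47 46 50
f 47 50 48
f 48 50 51
f 48 51 49
f 50 46 52
f 50 52 51
f 51 52 53
f 51 53 49
f 52 46 54
f 52 54 53
f 53 54 55
f 53 55 49
f 54 46 56
f 54 56 55
f 55 56 57
f 55 57 49
f 56 46 58
f 56 58 57
f 57 58 59
f 57 59 49
f 58 46 60
f 58 60 59
f 59 60 61
f 59 61 49
f 60 46 62
f 60 62 61
f 61 62 63
f 61 63 49
f 62 46 64
f 62 64 63
f 63 64 65
f 63 65 49
f 64 46 66
f 64 66 65
f 65 66 67
f 65 67 49
f 66 46 68
f 66 68 67
f 67 68 69
f 67 69 49
f 68 46 70
f 68 70 69
f 69 70 71
f 69 71 49
f 70 46 47
f 70 47 71
f 71 47 48
f 71 48 49
f 72 83 77
f 72 77 73
f 72 73 79
f 72 79 82
f 72 82 83
f 73 77 81
f 77 83 76
f 83 82 74
f 82 79 78
f 79 73 80
f 75 81 76
f 75 76 74
f 75 74 78
f 75 78 80
f 75 80 81
f 76 81 77
f 74 76 83
f 78 74 82
f 80 78 79
f 81 80 73



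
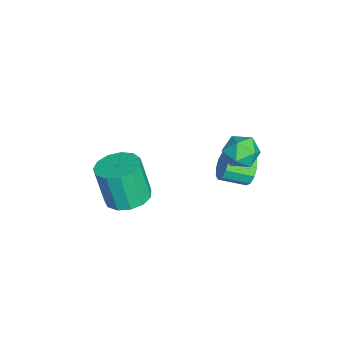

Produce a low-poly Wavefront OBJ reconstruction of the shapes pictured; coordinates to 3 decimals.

v 0.938 -2.592 -2.045
v 1.633 -1.893 -1.785
v 1.378 -2.349 0.125
v 0.682 -3.048 -0.135
v 1.126 -1.623 -1.788
v 0.87 -2.079 0.122
v 0.559 -1.661 -1.873
v 0.303 -2.117 0.037
v 0.112 -1.994 -2.013
v -0.144 -2.45 -0.103
v -0.073 -2.517 -2.162
v -0.328 -2.974 -0.253
v 0.064 -3.064 -2.275
v -0.192 -3.521 -0.365
v 0.477 -3.461 -2.314
v 0.222 -3.917 -0.405
v 1.037 -3.582 -2.268
v 0.782 -4.038 -0.358
v 1.566 -3.389 -2.151
v 1.31 -3.845 -0.241
v 1.895 -2.942 -2
v 1.639 -3.399 -0.091
v 1.92 -2.385 -1.864
v 1.664 -2.841 0.046
v 0.936 2.46 0.167
v 1.273 2.72 0.748
v 1.401 1.56 1.193
v 1.064 1.3 0.613
v 0.837 2.706 0.837
v 0.965 1.546 1.282
v 0.439 2.598 0.67
v 0.567 1.438 1.115
v 0.231 2.438 0.311
v 0.359 1.277 0.757
v 0.292 2.286 -0.103
v 0.42 1.125 0.343
v 0.599 2.2 -0.413
v 0.727 1.04 0.032
v 1.035 2.214 -0.502
v 1.163 1.054 -0.057
v 1.433 2.322 -0.335
v 1.561 1.162 0.11
v 1.641 2.483 0.023
v 1.769 1.322 0.469
v 1.58 2.635 0.437
v 1.708 1.474 0.883
v 1.106 2.842 1.626
v 1.832 2.467 1.351
v 0.728 1.653 2.249
v 1.454 1.278 1.974
v 1.489 1.894 2.576
v 1.722 2.63 2.19
v 0.838 1.49 1.41
v 1.071 2.226 1.024
v 1.666 1.632 1.217
v 2.068 1.881 1.938
v 0.492 2.239 1.662
v 0.894 2.488 2.383
f 2 1 5
f 2 5 3
f 3 5 6
f 3 6 4
f 5 1 7
f 5 7 6
f 6 7 8
f 6 8 4
f 7 1 9
f 7 9 8
f 8 9 10
f 8 10 4
f 9 1 11
f 9 11 10
f 10 11 12
f 10 12 4
f 11 1 13
f 11 13 12
f 12 13 14
f 12 14 4
f 13 1 15
f 13 15 14
f 14 15 16
f 14 16 4
f 15 1 17
f 15 17 16
f 16 17 18
f 16 18 4
f 17 1 19
f 17 19 18
f 18 19 20
f 18 20 4
f 19 1 21
f 19 21 20
f 20 21 22
f 20 22 4
f 21 1 23
f 21 23 22
f 22 23 24
f 22 24 4
f 23 1 2
f 23 2 24
f 24 2 3
f 24 3 4
f 26 25 29
f 26 29 27
f 27 29 30
f 27 30 28
f 29 25 31
f 29 31 30
f 30 31 32
f 30 32 28
f 31 25 33
f 31 33 32
f 32 33 34
f 32 34 28
f 33 25 35
f 33 35 34
f 34 35 36
f 34 36 28
f 35 25 37
f 35 37 36
f 36 37 38
f 36 38 28
f 37 25 39
f 37 39 38
f 38 39 40
f 38 40 28
f 39 25 41
f 39 41 40
f 40 41 42
f 40 42 28
f 41 25 43
f 41 43 42
f 42 43 44
f 42 44 28
f 43 25 45
f 43 45 44
f 44 45 46
f 44 46 28
f 45 25 26
f 45 26 46
f 46 26 27
f 46 27 28
f 47 58 52
f 47 52 48
f 47 48 54
f 47 54 57
f 47 57 58
f 48 52 56
f 52 58 51
f 58 57 49
f 57 54 53
f 54 48 55
f 50 56 51
f 50 51 49
f 50 49 53
f 50 53 55
f 50 55 56
f 51 56 52
f 49 51 58
f 53 49 57
f 55 53 54
f 56 55 48

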